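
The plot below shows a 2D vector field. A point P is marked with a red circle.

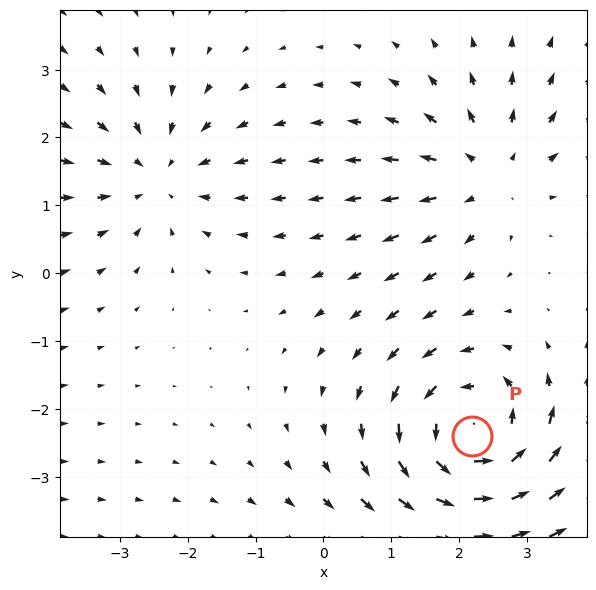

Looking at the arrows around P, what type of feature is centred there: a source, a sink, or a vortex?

vortex

At P (2.2, -2.4) the arrows circulate counterclockwise. Divergence ≈0, curl about +5 — near-zero divergence with nonzero curl is a vortex.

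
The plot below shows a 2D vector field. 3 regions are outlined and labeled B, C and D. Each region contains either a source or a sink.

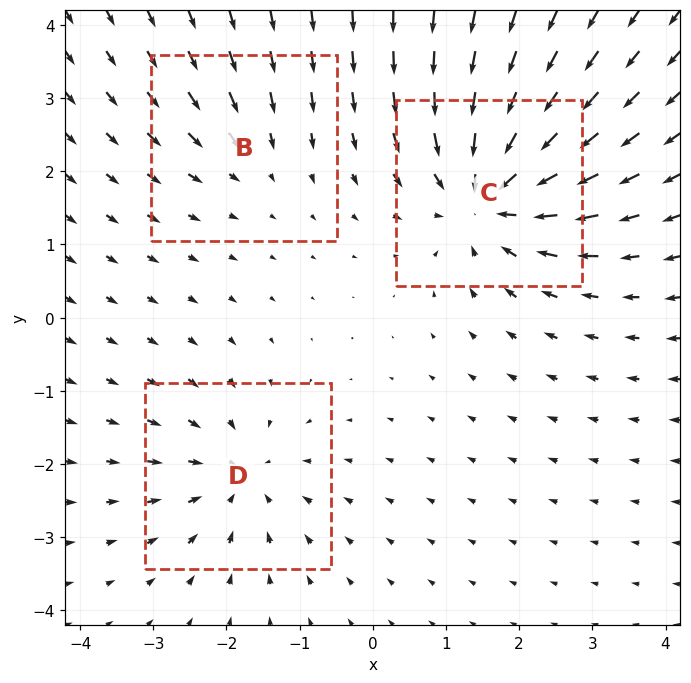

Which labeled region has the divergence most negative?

C

Divergence at each region's feature centre — B: about -2, C: about -6, D: about -3. Region C is most negative.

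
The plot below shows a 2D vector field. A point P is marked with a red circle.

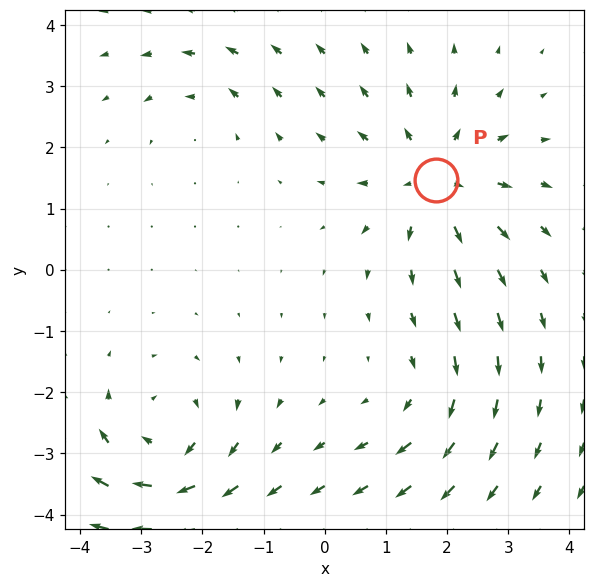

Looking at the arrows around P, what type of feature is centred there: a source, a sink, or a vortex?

source

At P (1.8, 1.5) the arrows spread outward. Divergence about +5, curl ≈0 — positive divergence with near-zero curl is a source.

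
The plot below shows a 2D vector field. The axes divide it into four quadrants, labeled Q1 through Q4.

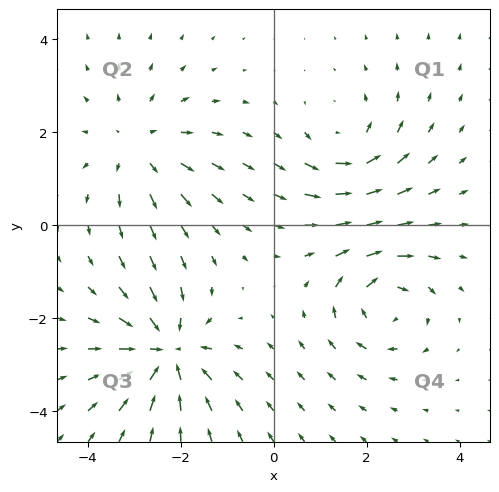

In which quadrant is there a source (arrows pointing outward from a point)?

The source sits at approximately (-2.9, 1.7), which lies in quadrant Q2. The divergence there is about +3, positive as expected for a source.

Q2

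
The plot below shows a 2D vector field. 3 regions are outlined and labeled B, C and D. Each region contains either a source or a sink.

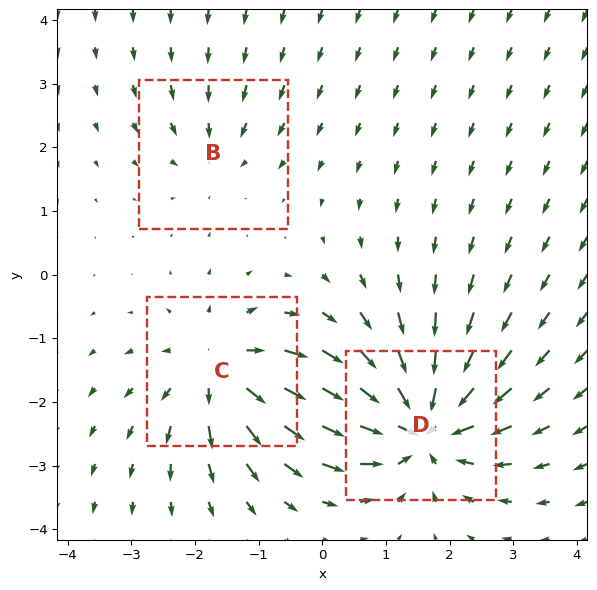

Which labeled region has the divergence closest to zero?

Divergence at each region's feature centre — B: about -2, C: about +4, D: about -6. Region B is closest to zero.

B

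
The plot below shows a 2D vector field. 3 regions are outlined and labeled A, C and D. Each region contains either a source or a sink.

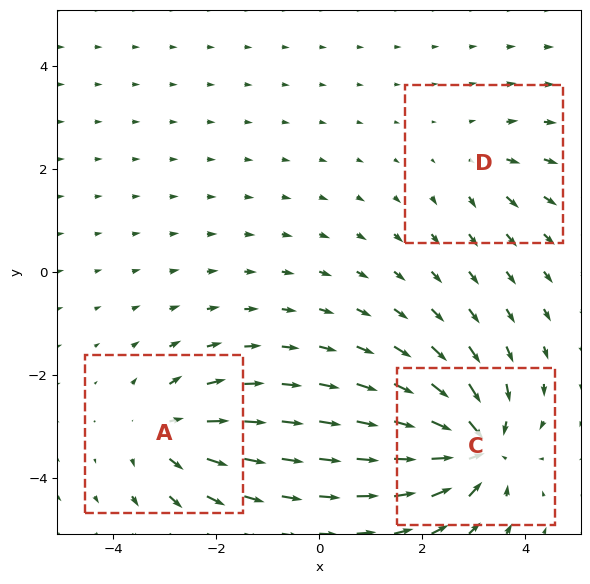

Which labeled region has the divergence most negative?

C

Divergence at each region's feature centre — A: about +4, C: about -6, D: about +2. Region C is most negative.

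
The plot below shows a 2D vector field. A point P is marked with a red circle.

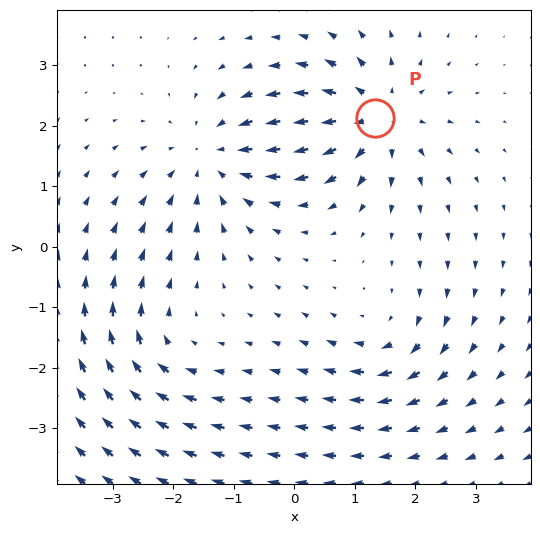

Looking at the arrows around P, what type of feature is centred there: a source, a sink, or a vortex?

At P (1.3, 2.1) the arrows spread outward. Divergence about +5, curl ≈0 — positive divergence with near-zero curl is a source.

source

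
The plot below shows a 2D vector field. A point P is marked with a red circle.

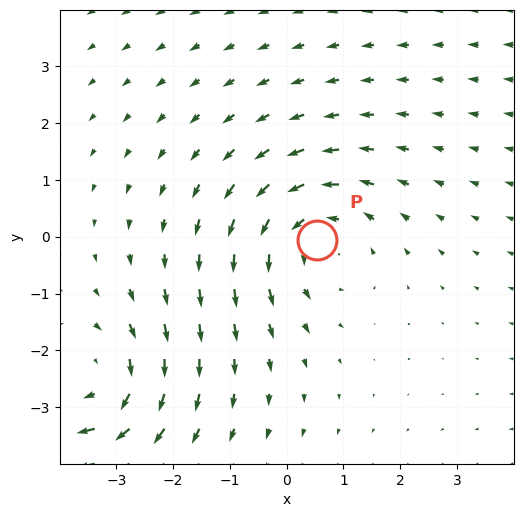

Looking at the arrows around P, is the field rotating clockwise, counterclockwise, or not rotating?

Near P at (0.5, -0.1) the arrows circulate counterclockwise. The curl (z-component) there is about +3; positive curl means counterclockwise rotation.

counterclockwise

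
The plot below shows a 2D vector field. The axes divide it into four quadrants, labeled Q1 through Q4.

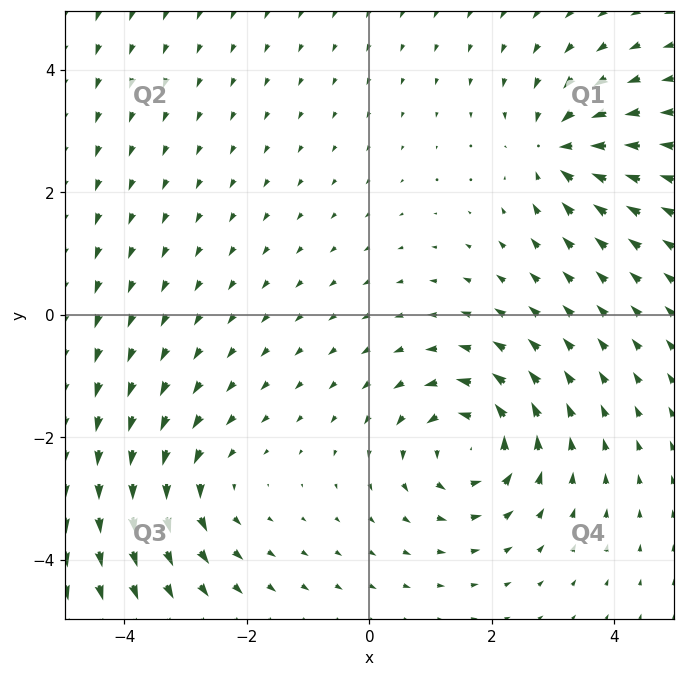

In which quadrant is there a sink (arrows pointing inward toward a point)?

Q1

The sink sits at approximately (3.1, 2.7), which lies in quadrant Q1. The divergence there is about -4, negative as expected for a sink.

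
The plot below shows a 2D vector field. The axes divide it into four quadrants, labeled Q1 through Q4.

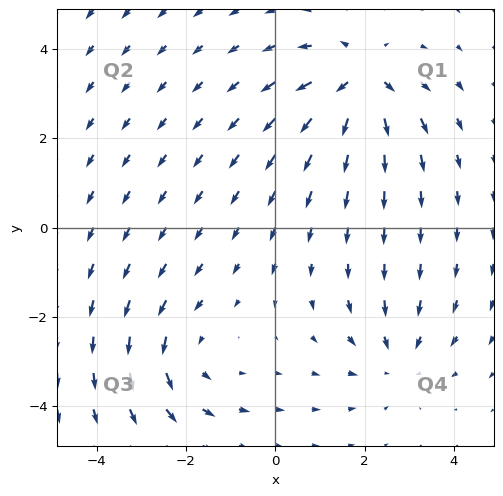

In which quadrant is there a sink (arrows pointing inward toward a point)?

The sink sits at approximately (2.7, -2.9), which lies in quadrant Q4. The divergence there is about -3, negative as expected for a sink.

Q4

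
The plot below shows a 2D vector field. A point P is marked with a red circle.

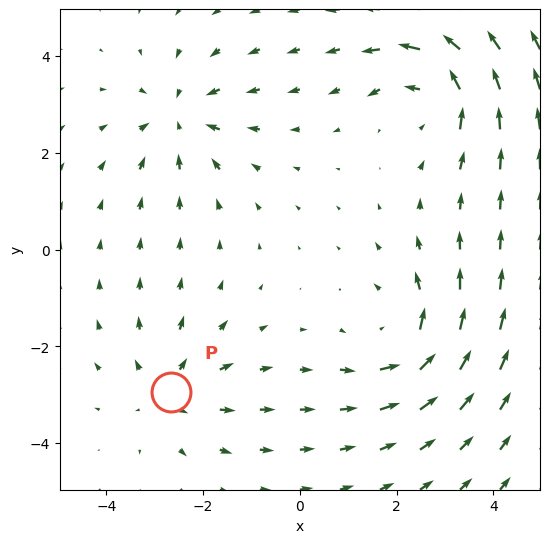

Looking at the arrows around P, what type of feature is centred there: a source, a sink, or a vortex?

At P (-2.7, -2.9) the arrows spread outward. Divergence about +3, curl ≈0 — positive divergence with near-zero curl is a source.

source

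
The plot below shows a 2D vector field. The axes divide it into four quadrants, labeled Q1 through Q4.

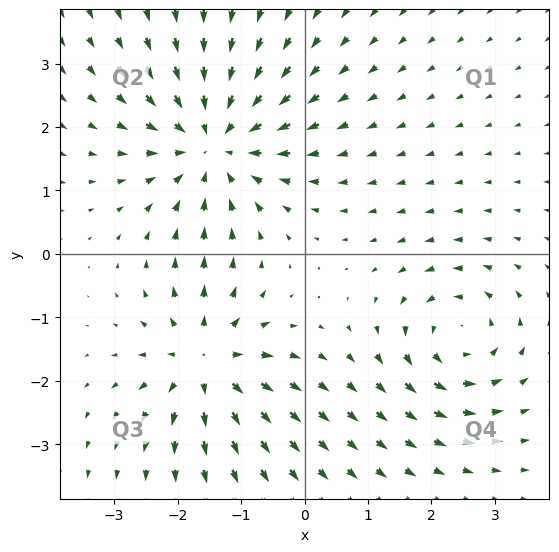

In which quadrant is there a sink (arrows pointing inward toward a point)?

The sink sits at approximately (-1.4, 1.7), which lies in quadrant Q2. The divergence there is about -4, negative as expected for a sink.

Q2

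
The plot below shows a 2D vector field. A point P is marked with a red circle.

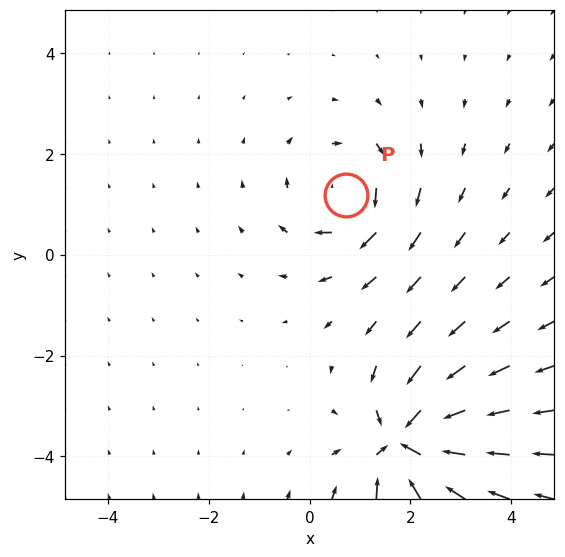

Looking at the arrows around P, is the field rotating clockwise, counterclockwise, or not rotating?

clockwise

Near P at (0.7, 1.2) the arrows circulate clockwise. The curl (z-component) there is about -4; negative curl means clockwise rotation.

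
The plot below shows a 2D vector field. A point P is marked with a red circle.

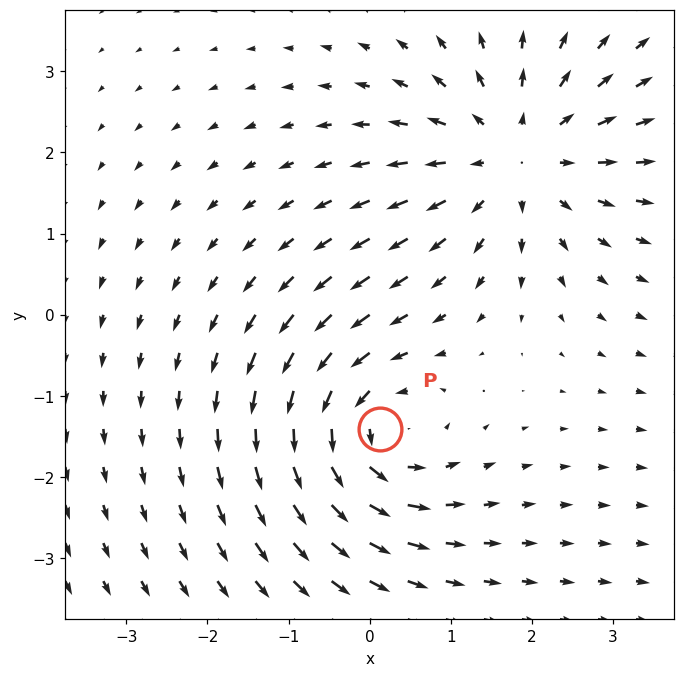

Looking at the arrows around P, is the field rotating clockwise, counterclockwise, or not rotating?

counterclockwise

Near P at (0.1, -1.4) the arrows circulate counterclockwise. The curl (z-component) there is about +4; positive curl means counterclockwise rotation.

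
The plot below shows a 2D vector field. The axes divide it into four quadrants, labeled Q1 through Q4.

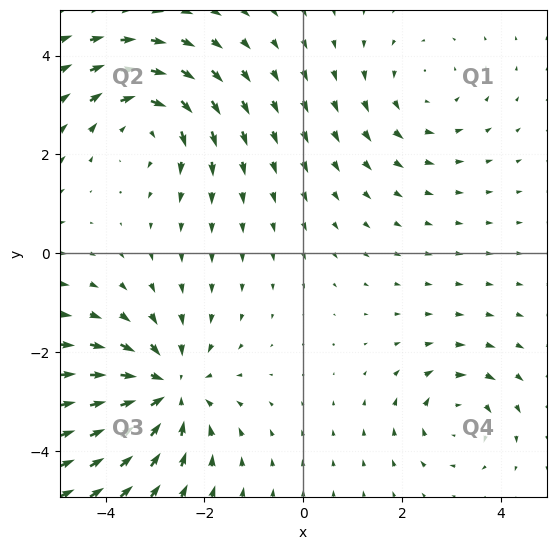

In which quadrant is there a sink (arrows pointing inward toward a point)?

Q3

The sink sits at approximately (-2.8, -2.8), which lies in quadrant Q3. The divergence there is about -4, negative as expected for a sink.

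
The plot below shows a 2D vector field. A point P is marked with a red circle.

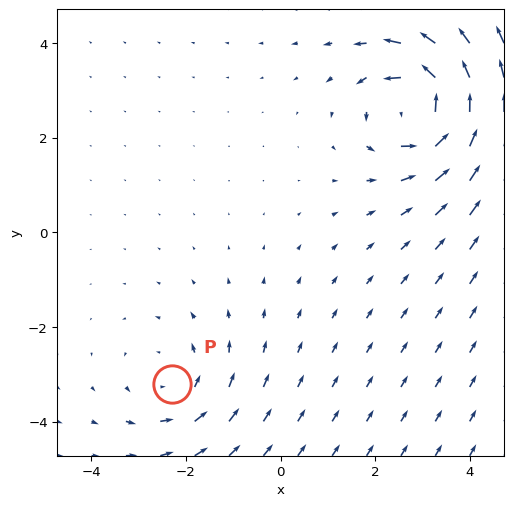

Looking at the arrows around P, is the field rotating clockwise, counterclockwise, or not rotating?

Near P at (-2.3, -3.2) the arrows circulate counterclockwise. The curl (z-component) there is about +2; positive curl means counterclockwise rotation.

counterclockwise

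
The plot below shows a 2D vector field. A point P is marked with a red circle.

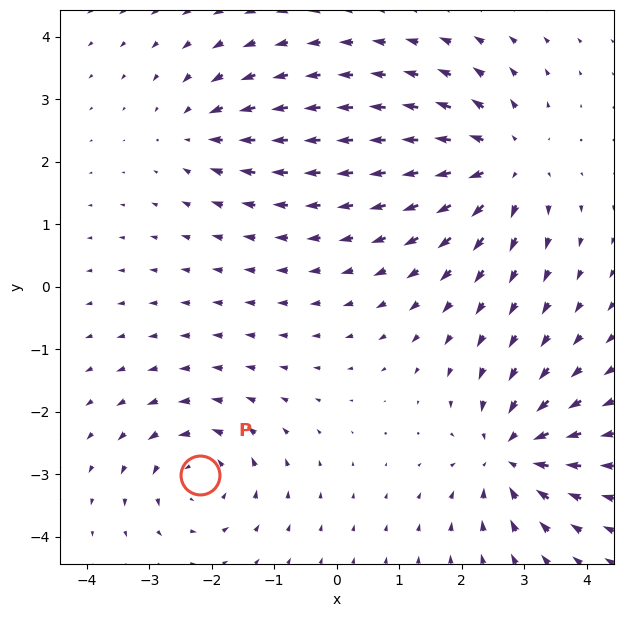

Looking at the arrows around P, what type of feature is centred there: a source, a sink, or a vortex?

At P (-2.2, -3.0) the arrows circulate counterclockwise. Divergence ≈0, curl about +5 — near-zero divergence with nonzero curl is a vortex.

vortex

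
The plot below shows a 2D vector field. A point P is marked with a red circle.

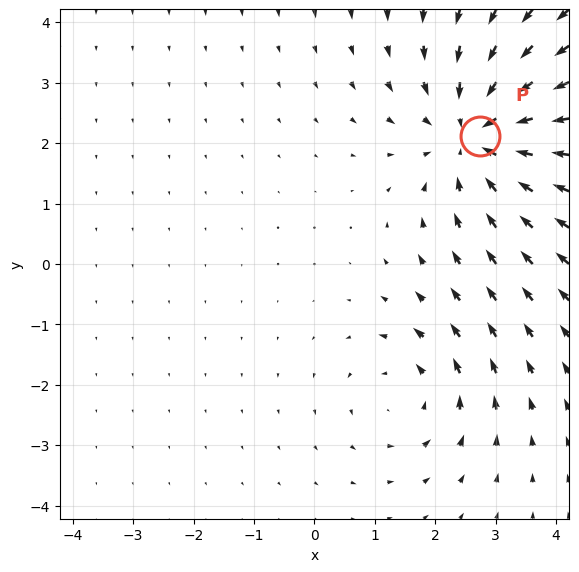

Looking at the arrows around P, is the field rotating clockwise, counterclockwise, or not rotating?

not rotating

Near P at (2.7, 2.1) the arrows show no circulation. The curl there is ≈0.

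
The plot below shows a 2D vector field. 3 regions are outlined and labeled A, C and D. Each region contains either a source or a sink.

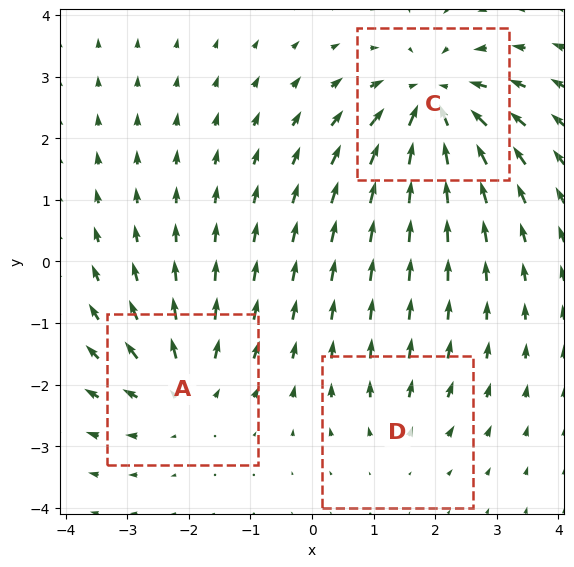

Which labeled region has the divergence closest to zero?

Divergence at each region's feature centre — A: about +3, C: about -5, D: about +2. Region D is closest to zero.

D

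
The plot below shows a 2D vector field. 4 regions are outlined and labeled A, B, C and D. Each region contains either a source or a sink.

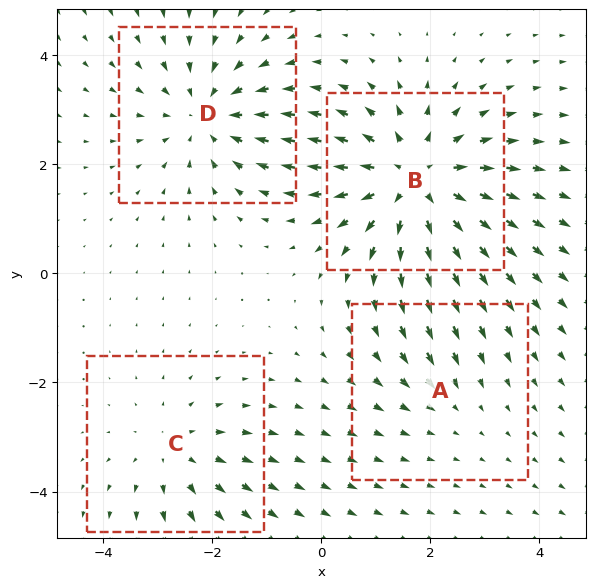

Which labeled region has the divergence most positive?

B

Divergence at each region's feature centre — A: about -2, B: about +6, C: about +3, D: about -4. Region B is most positive.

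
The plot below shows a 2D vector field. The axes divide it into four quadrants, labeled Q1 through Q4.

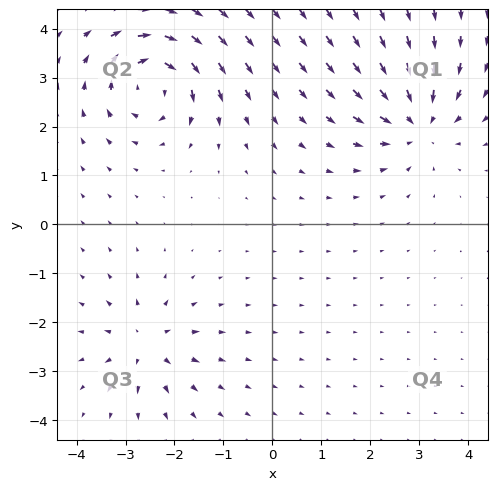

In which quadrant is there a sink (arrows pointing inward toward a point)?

Q1

The sink sits at approximately (3.0, 2.1), which lies in quadrant Q1. The divergence there is about -5, negative as expected for a sink.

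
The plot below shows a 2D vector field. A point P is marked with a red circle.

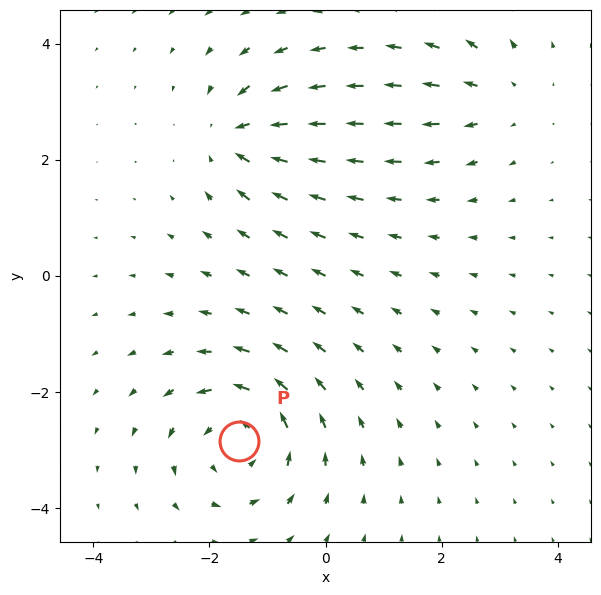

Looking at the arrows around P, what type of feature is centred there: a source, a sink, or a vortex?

vortex

At P (-1.5, -2.8) the arrows circulate counterclockwise. Divergence ≈0, curl about +5 — near-zero divergence with nonzero curl is a vortex.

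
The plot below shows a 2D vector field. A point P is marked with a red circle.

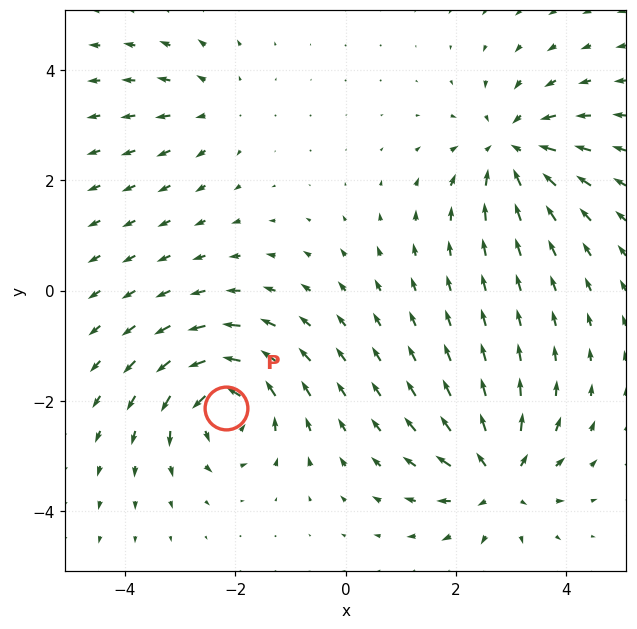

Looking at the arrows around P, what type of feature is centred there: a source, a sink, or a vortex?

vortex

At P (-2.2, -2.1) the arrows circulate counterclockwise. Divergence ≈0, curl about +7 — near-zero divergence with nonzero curl is a vortex.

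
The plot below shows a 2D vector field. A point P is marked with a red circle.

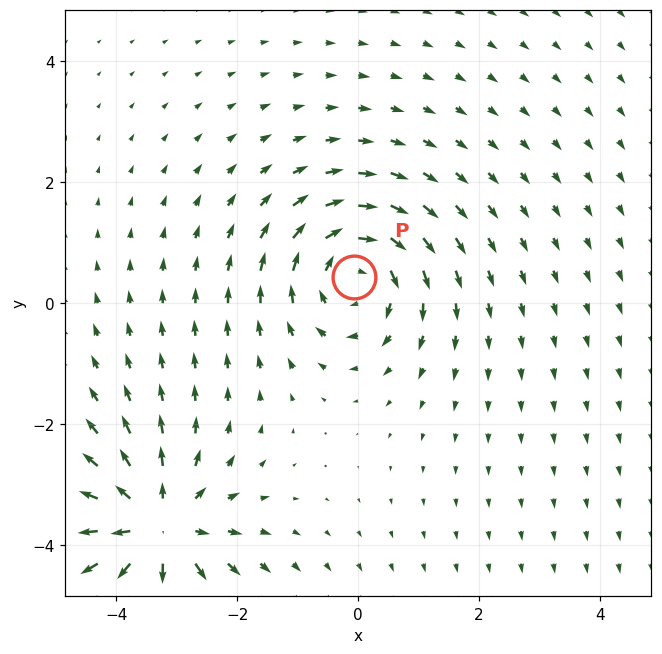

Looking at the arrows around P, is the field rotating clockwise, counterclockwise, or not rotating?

Near P at (-0.1, 0.4) the arrows circulate clockwise. The curl (z-component) there is about -3; negative curl means clockwise rotation.

clockwise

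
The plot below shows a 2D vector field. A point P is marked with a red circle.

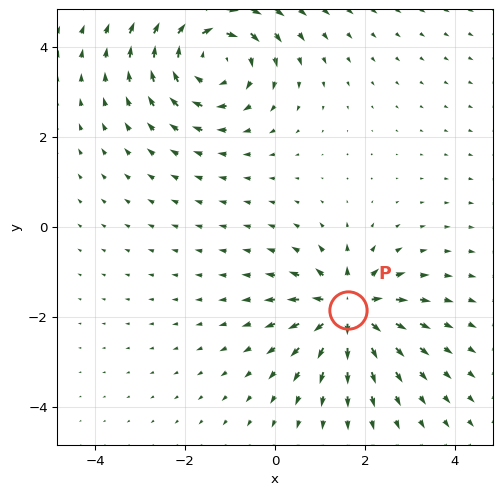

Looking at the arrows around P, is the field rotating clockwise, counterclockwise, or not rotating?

Near P at (1.6, -1.8) the arrows show no circulation. The curl there is ≈0.

not rotating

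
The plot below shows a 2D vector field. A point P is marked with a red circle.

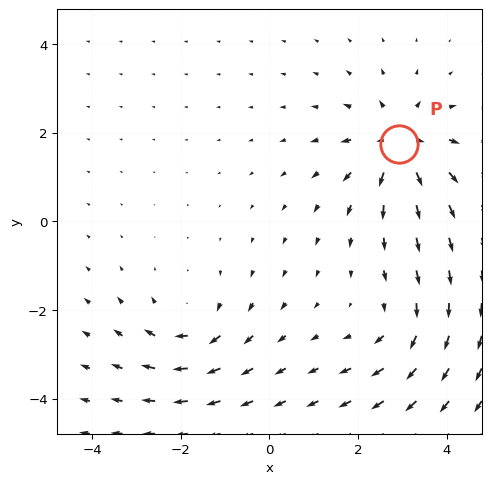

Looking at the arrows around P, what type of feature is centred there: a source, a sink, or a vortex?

At P (2.9, 1.7) the arrows spread outward. Divergence about +6, curl ≈0 — positive divergence with near-zero curl is a source.

source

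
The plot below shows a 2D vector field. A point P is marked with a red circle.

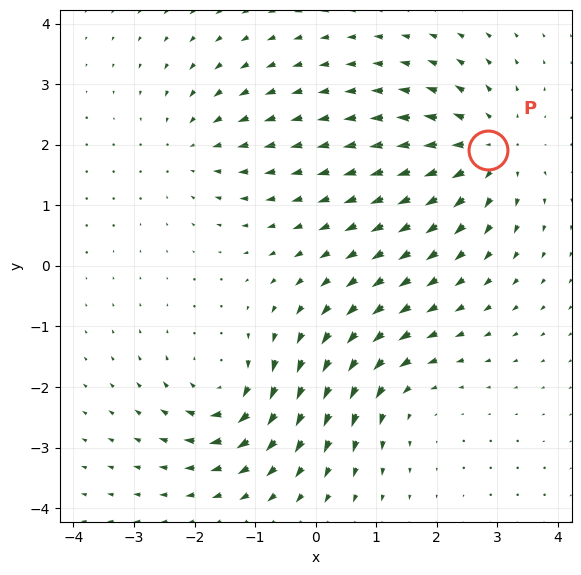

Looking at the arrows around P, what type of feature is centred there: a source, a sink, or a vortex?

source

At P (2.8, 1.9) the arrows spread outward. Divergence about +5, curl ≈0 — positive divergence with near-zero curl is a source.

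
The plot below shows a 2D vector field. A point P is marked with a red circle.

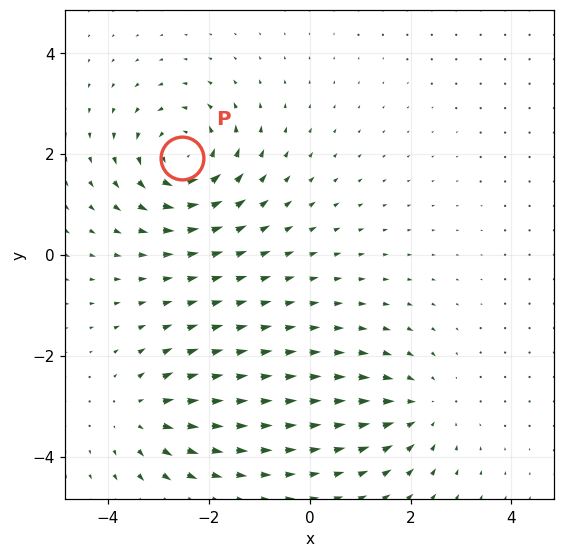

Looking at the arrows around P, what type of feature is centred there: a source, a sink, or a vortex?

vortex

At P (-2.5, 1.9) the arrows circulate counterclockwise. Divergence ≈0, curl about +6 — near-zero divergence with nonzero curl is a vortex.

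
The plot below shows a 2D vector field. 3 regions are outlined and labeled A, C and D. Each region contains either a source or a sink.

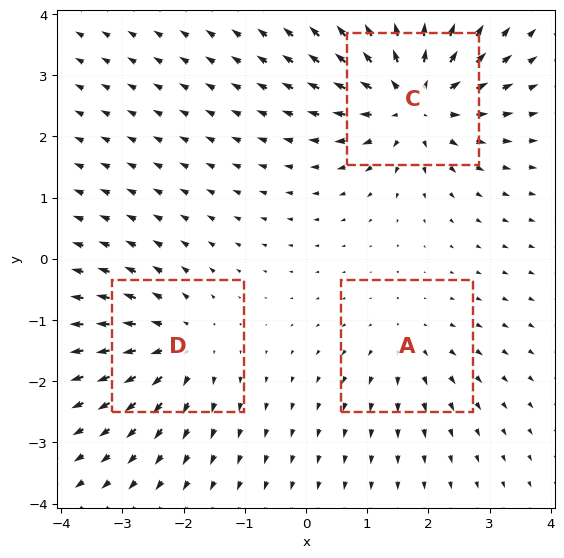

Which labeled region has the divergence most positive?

C

Divergence at each region's feature centre — A: about +2, C: about +6, D: about +4. Region C is most positive.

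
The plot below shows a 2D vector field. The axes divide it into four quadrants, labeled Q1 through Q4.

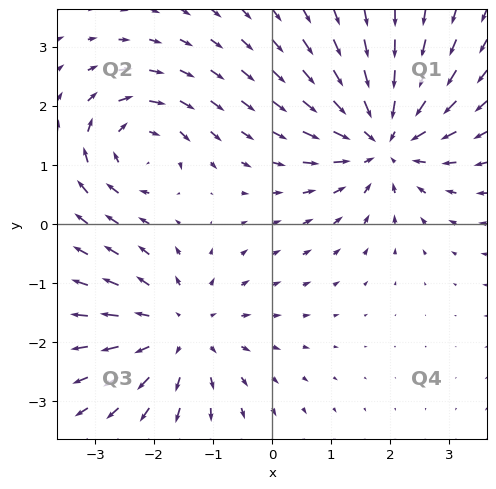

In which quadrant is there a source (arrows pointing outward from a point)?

The source sits at approximately (-1.6, -1.8), which lies in quadrant Q3. The divergence there is about +3, positive as expected for a source.

Q3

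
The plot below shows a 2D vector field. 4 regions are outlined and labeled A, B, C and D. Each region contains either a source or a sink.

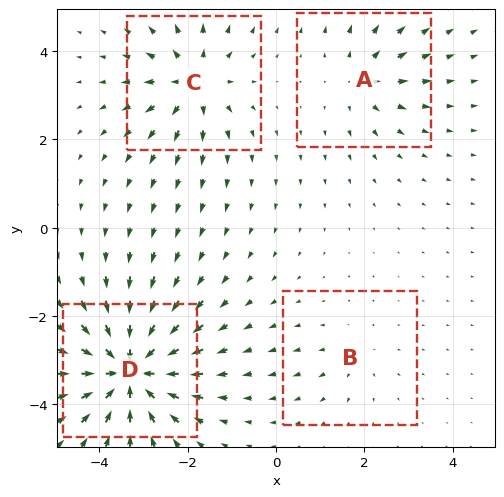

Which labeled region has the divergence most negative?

Divergence at each region's feature centre — A: about +4, B: about +2, C: about +6, D: about -9. Region D is most negative.

D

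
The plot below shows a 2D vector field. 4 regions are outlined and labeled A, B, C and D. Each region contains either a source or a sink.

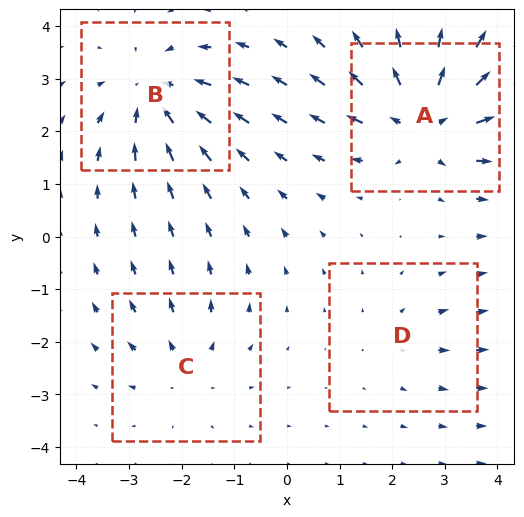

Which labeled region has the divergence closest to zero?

D

Divergence at each region's feature centre — A: about +6, B: about -5, C: about +3, D: about +2. Region D is closest to zero.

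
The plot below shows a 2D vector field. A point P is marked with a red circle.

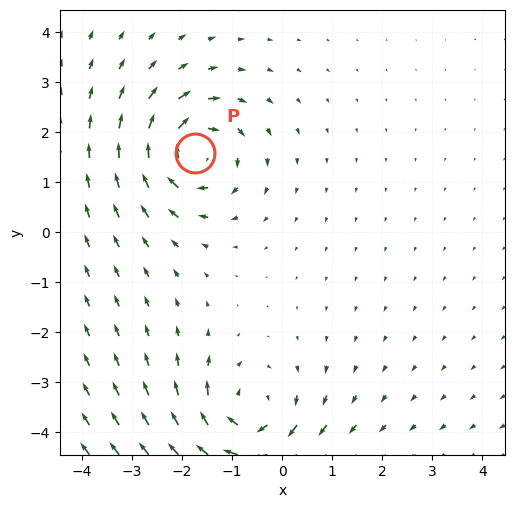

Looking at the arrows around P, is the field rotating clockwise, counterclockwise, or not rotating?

clockwise

Near P at (-1.7, 1.6) the arrows circulate clockwise. The curl (z-component) there is about -6; negative curl means clockwise rotation.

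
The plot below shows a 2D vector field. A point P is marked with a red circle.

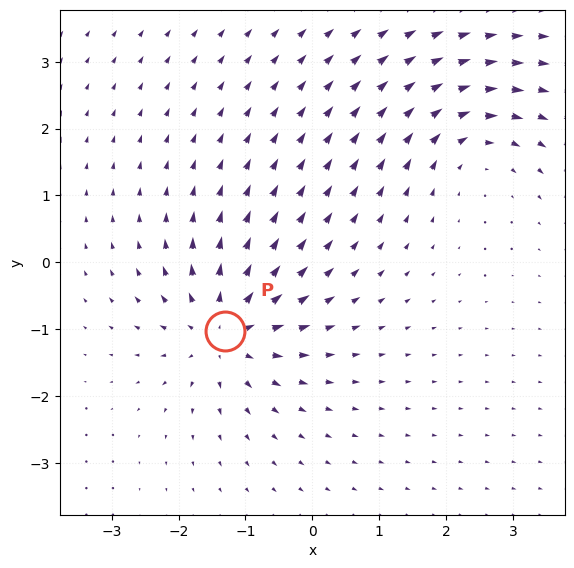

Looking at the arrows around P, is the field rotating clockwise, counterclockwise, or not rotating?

not rotating

Near P at (-1.3, -1.0) the arrows show no circulation. The curl there is ≈0.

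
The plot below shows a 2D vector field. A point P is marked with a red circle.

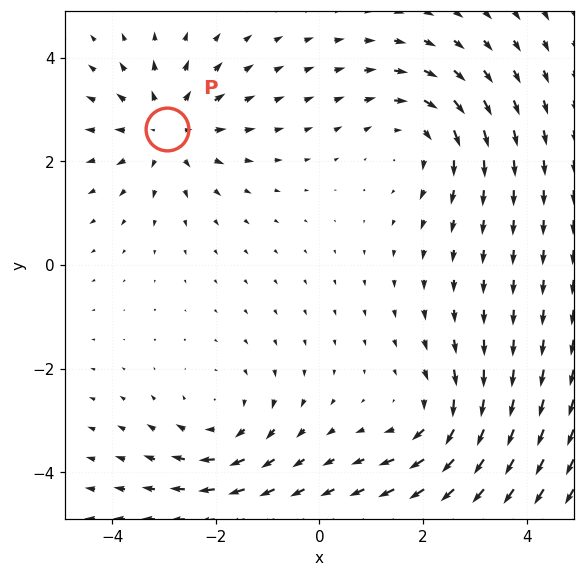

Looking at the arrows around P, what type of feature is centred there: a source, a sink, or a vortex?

source

At P (-2.9, 2.6) the arrows spread outward. Divergence about +4, curl ≈0 — positive divergence with near-zero curl is a source.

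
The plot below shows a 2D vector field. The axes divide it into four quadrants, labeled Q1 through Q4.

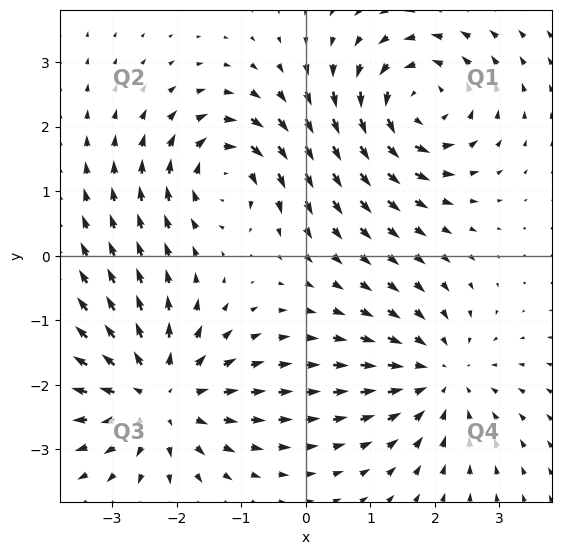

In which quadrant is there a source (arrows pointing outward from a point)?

The source sits at approximately (-2.3, -2.2), which lies in quadrant Q3. The divergence there is about +5, positive as expected for a source.

Q3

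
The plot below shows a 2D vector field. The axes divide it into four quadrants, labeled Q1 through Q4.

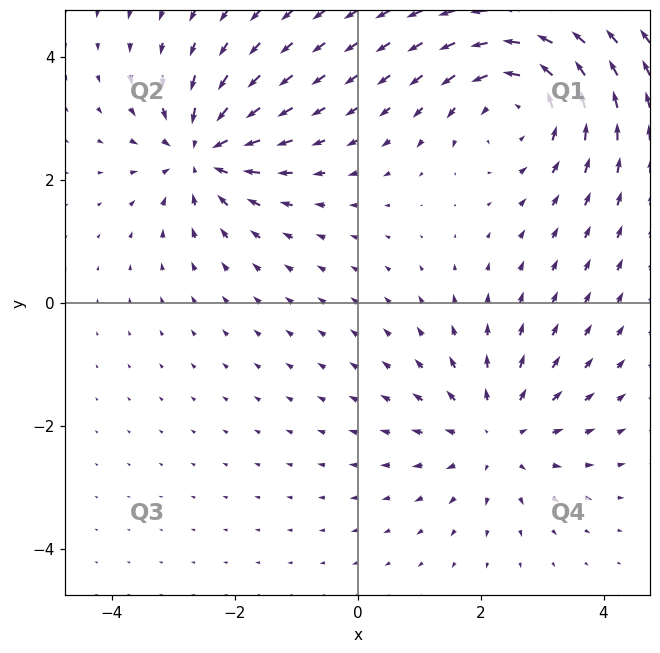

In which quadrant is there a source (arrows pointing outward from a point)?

Q4

The source sits at approximately (2.2, -2.1), which lies in quadrant Q4. The divergence there is about +3, positive as expected for a source.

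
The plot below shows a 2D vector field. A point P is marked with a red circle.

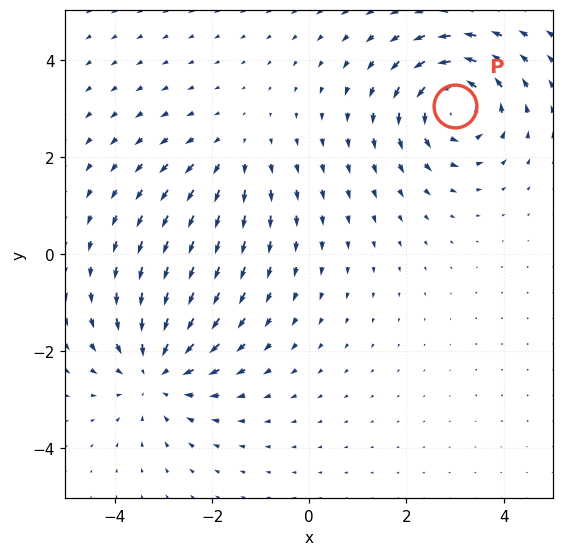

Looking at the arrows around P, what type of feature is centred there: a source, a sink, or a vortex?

vortex

At P (3.0, 3.0) the arrows circulate counterclockwise. Divergence ≈0, curl about +5 — near-zero divergence with nonzero curl is a vortex.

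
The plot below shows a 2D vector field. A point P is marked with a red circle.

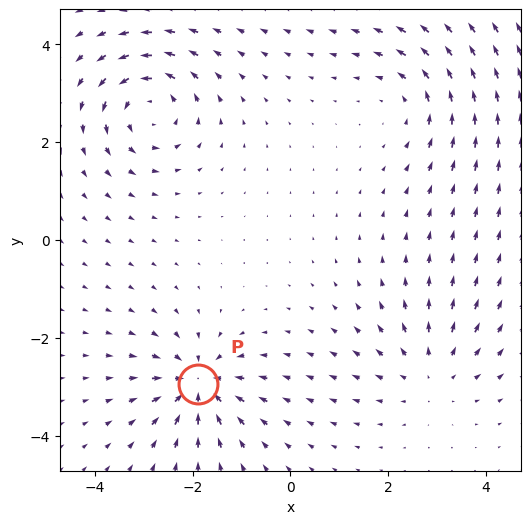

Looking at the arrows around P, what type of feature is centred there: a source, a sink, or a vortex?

sink

At P (-1.9, -3.0) the arrows converge inward. Divergence about -6, curl ≈0 — negative divergence with near-zero curl is a sink.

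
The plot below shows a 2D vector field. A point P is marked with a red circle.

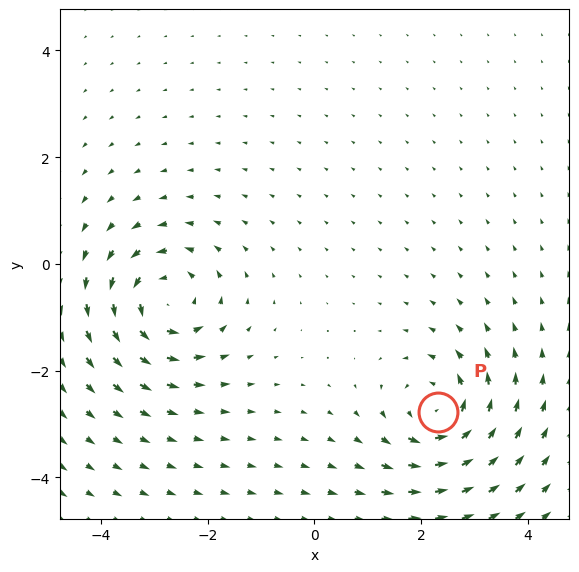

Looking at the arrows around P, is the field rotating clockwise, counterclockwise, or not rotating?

Near P at (2.3, -2.8) the arrows circulate counterclockwise. The curl (z-component) there is about +5; positive curl means counterclockwise rotation.

counterclockwise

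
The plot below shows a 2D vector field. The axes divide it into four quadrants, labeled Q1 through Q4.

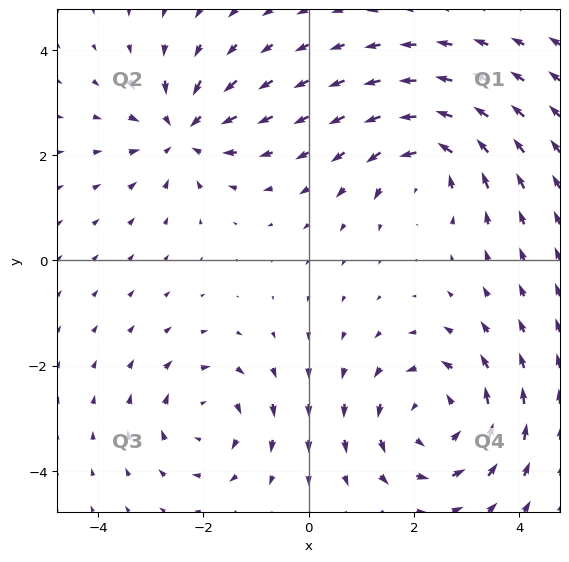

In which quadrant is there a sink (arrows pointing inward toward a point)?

The sink sits at approximately (-2.4, 2.4), which lies in quadrant Q2. The divergence there is about -5, negative as expected for a sink.

Q2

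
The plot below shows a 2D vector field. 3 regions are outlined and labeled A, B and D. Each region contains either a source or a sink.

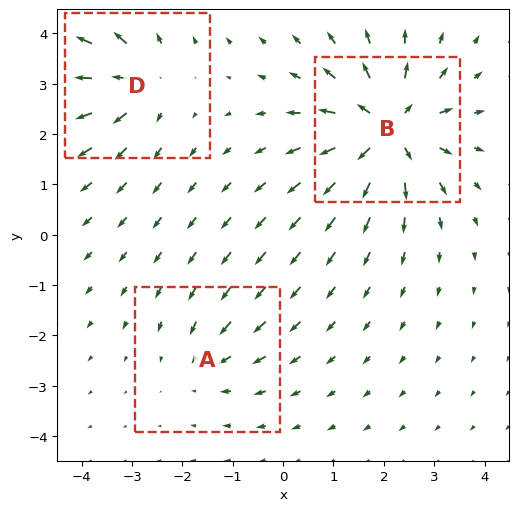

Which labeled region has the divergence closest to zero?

A

Divergence at each region's feature centre — A: about -2, B: about +6, D: about +4. Region A is closest to zero.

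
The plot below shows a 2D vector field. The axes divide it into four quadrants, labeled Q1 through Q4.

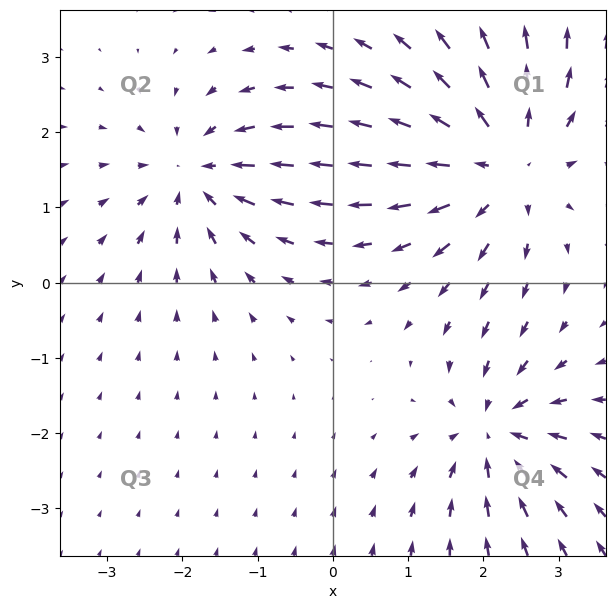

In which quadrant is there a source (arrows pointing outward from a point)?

The source sits at approximately (2.2, 1.6), which lies in quadrant Q1. The divergence there is about +4, positive as expected for a source.

Q1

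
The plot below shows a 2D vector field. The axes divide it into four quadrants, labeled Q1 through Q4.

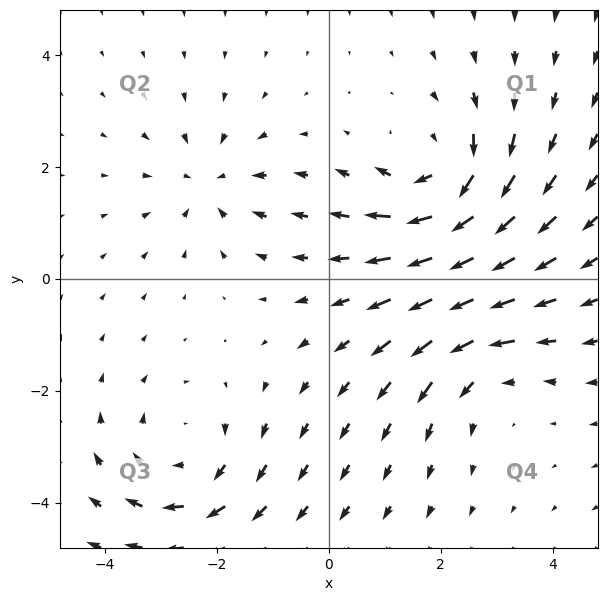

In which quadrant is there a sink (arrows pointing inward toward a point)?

Q2

The sink sits at approximately (-2.1, 1.7), which lies in quadrant Q2. The divergence there is about -3, negative as expected for a sink.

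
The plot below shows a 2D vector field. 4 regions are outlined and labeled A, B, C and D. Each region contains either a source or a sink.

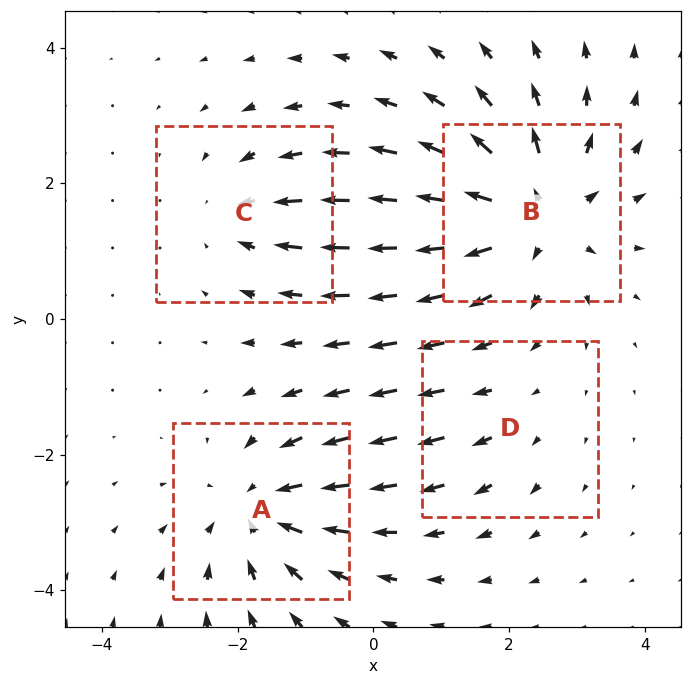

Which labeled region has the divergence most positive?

Divergence at each region's feature centre — A: about -5, B: about +6, C: about -3, D: about +2. Region B is most positive.

B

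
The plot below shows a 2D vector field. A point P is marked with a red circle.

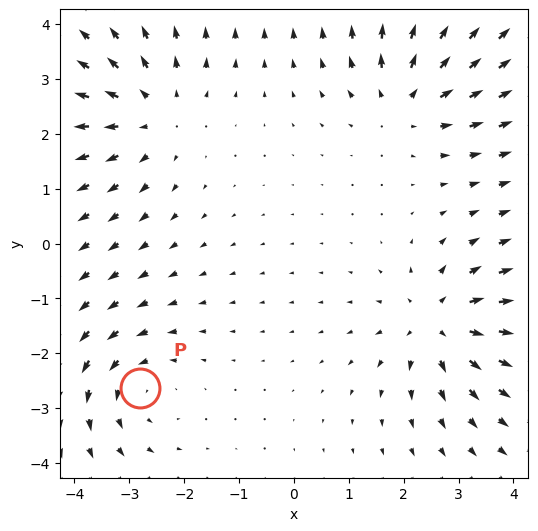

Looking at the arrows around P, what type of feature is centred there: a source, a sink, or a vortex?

vortex

At P (-2.8, -2.6) the arrows circulate counterclockwise. Divergence ≈0, curl about +3 — near-zero divergence with nonzero curl is a vortex.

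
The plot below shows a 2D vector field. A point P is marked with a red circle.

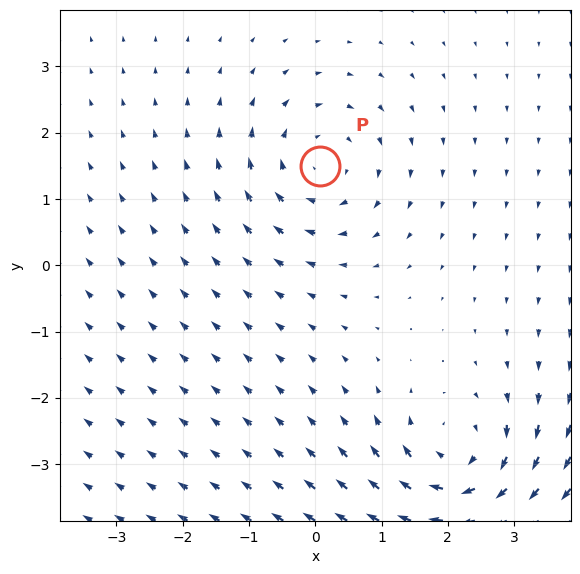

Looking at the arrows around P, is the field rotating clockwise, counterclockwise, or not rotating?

clockwise

Near P at (0.1, 1.5) the arrows circulate clockwise. The curl (z-component) there is about -3; negative curl means clockwise rotation.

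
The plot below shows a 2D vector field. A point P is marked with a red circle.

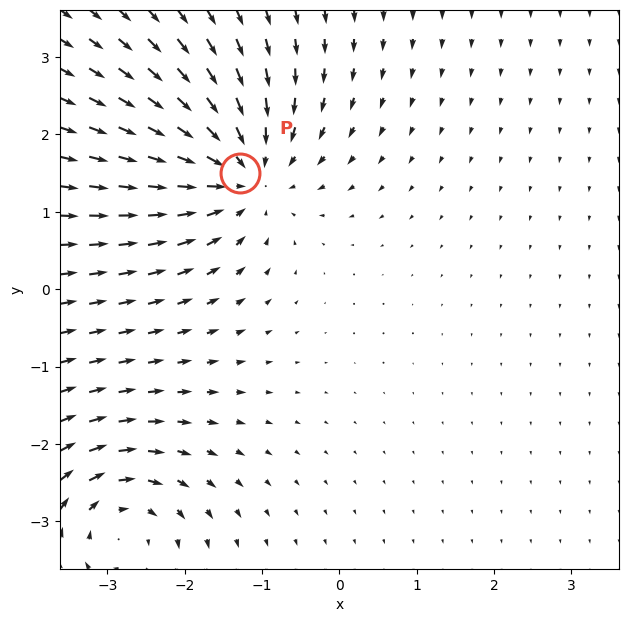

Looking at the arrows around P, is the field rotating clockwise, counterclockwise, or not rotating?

not rotating

Near P at (-1.3, 1.5) the arrows show no circulation. The curl there is ≈0.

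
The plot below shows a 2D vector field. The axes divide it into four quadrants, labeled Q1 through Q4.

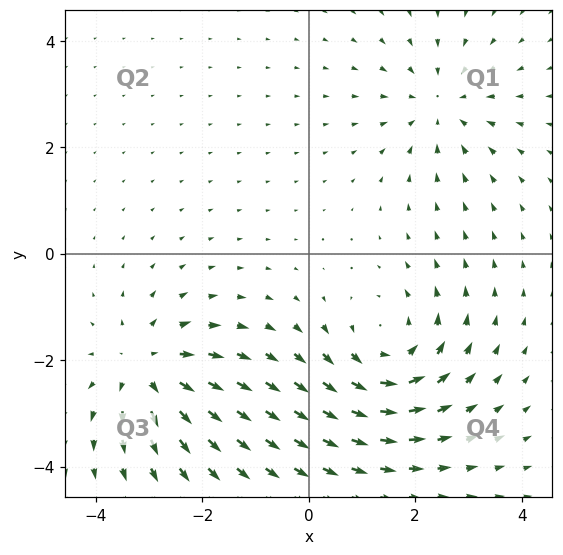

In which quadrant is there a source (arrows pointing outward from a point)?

The source sits at approximately (-3.1, -2.2), which lies in quadrant Q3. The divergence there is about +4, positive as expected for a source.

Q3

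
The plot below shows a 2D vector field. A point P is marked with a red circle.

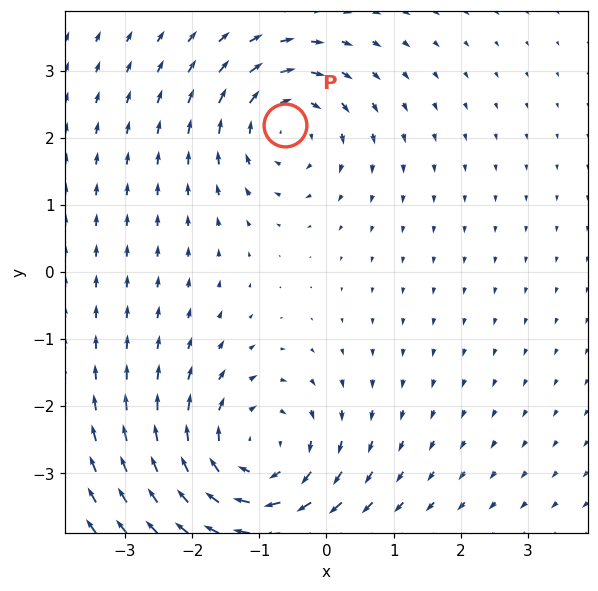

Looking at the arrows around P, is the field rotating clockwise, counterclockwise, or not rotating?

Near P at (-0.6, 2.2) the arrows circulate clockwise. The curl (z-component) there is about -4; negative curl means clockwise rotation.

clockwise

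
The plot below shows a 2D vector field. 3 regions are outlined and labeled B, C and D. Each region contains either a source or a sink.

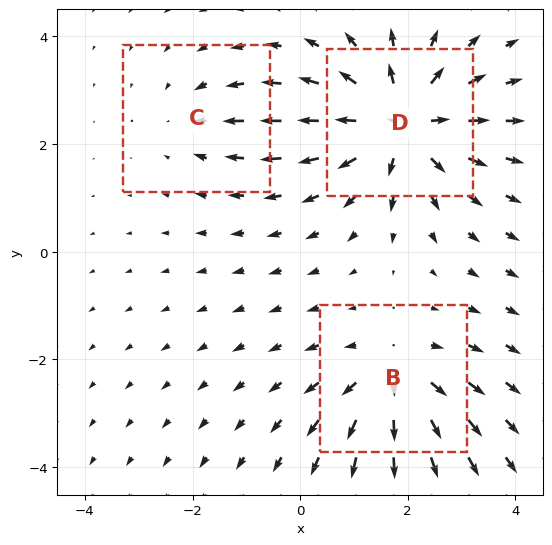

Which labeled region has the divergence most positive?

D

Divergence at each region's feature centre — B: about +3, C: about -2, D: about +5. Region D is most positive.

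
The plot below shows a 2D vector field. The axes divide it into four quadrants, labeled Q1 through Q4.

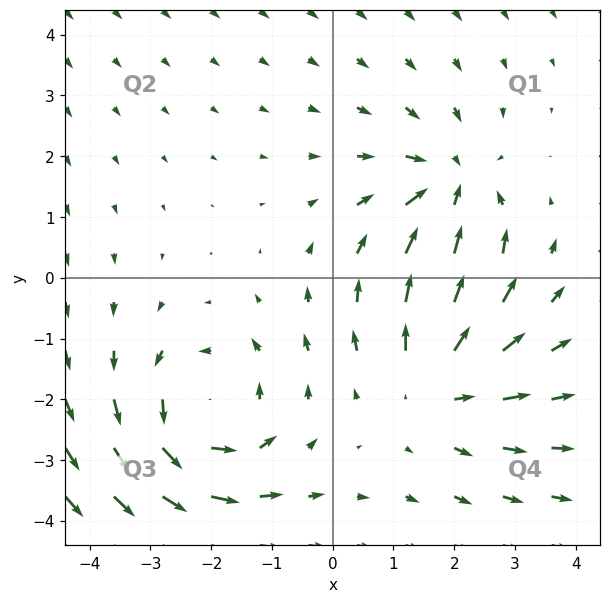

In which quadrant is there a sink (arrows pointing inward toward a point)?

The sink sits at approximately (1.9, 1.5), which lies in quadrant Q1. The divergence there is about -3, negative as expected for a sink.

Q1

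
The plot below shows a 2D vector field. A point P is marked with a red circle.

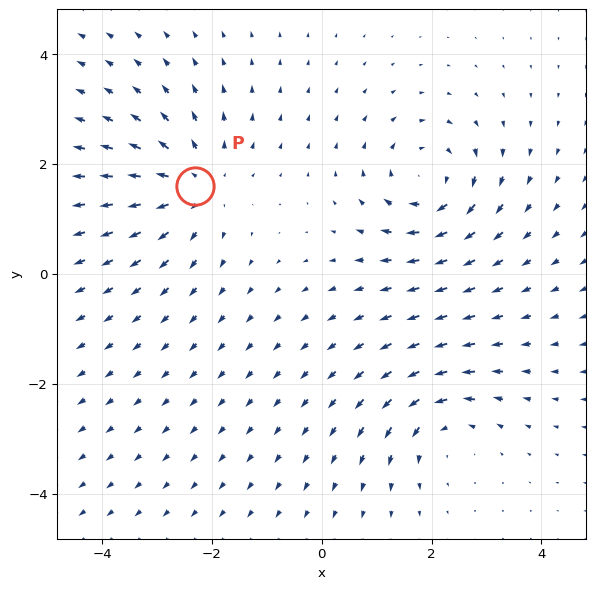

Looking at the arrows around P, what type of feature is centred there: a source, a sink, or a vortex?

At P (-2.3, 1.6) the arrows spread outward. Divergence about +4, curl ≈0 — positive divergence with near-zero curl is a source.

source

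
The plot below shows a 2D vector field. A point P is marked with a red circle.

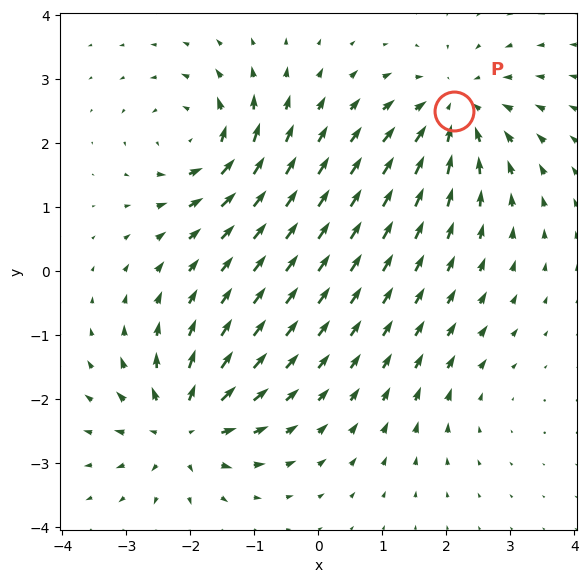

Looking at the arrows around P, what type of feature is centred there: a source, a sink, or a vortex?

At P (2.1, 2.5) the arrows converge inward. Divergence about -5, curl ≈0 — negative divergence with near-zero curl is a sink.

sink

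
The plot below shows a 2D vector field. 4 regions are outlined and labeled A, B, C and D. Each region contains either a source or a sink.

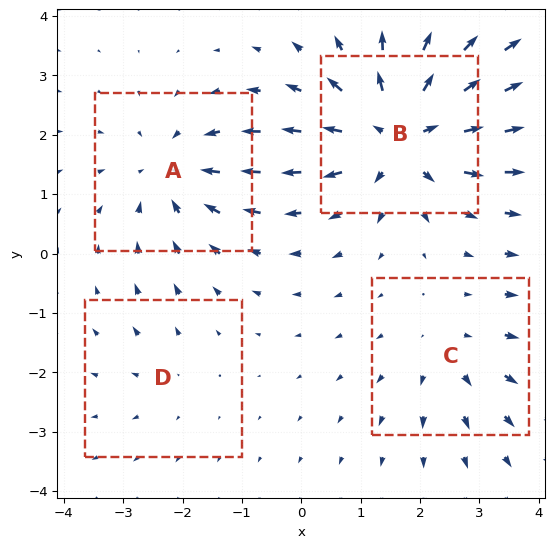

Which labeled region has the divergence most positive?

Divergence at each region's feature centre — A: about -4, B: about +7, C: about +3, D: about +2. Region B is most positive.

B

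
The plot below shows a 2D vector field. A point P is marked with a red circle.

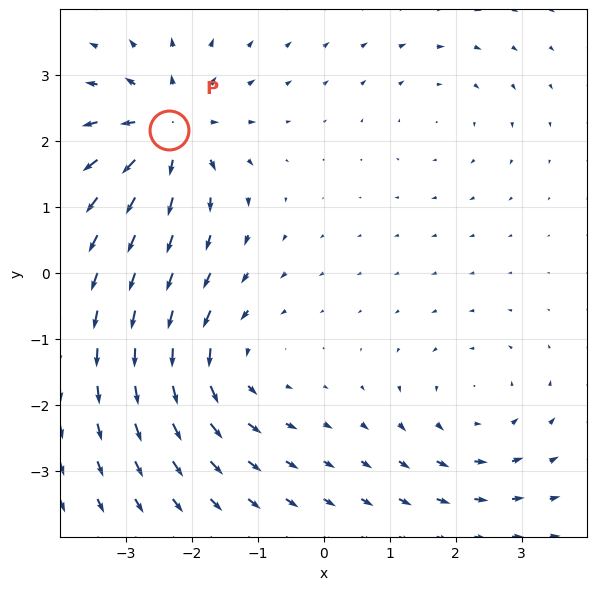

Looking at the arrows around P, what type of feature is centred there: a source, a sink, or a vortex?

At P (-2.3, 2.2) the arrows spread outward. Divergence about +6, curl ≈0 — positive divergence with near-zero curl is a source.

source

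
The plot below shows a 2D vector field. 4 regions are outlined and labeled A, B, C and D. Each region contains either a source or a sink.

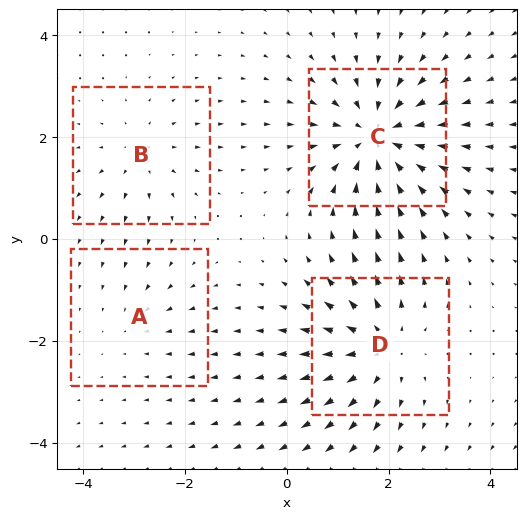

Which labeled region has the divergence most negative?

C

Divergence at each region's feature centre — A: about -2, B: about +3, C: about -7, D: about +5. Region C is most negative.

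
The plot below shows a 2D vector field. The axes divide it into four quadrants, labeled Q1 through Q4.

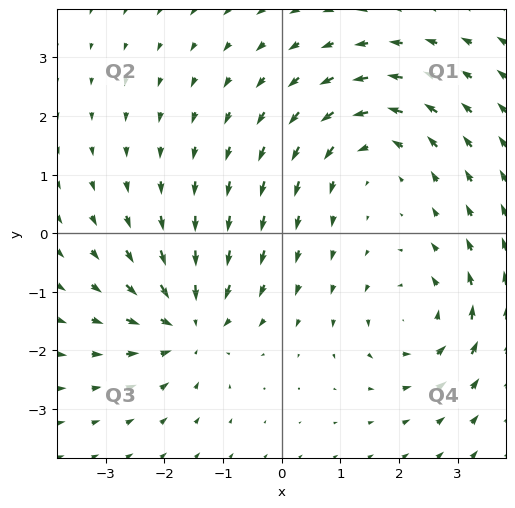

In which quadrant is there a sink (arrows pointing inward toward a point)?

The sink sits at approximately (-1.6, -1.5), which lies in quadrant Q3. The divergence there is about -4, negative as expected for a sink.

Q3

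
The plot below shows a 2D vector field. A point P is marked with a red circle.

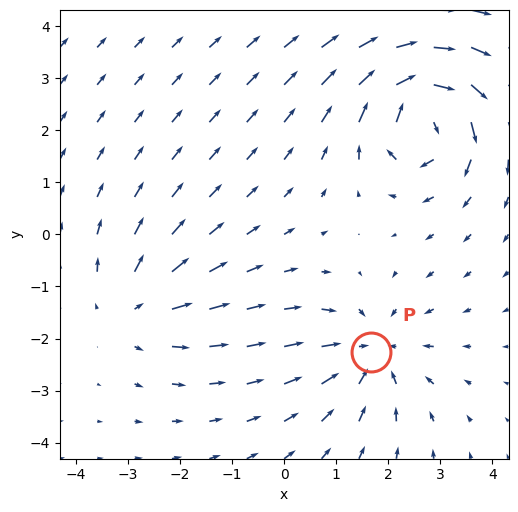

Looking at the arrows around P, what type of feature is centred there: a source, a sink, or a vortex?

sink

At P (1.7, -2.3) the arrows converge inward. Divergence about -3, curl ≈0 — negative divergence with near-zero curl is a sink.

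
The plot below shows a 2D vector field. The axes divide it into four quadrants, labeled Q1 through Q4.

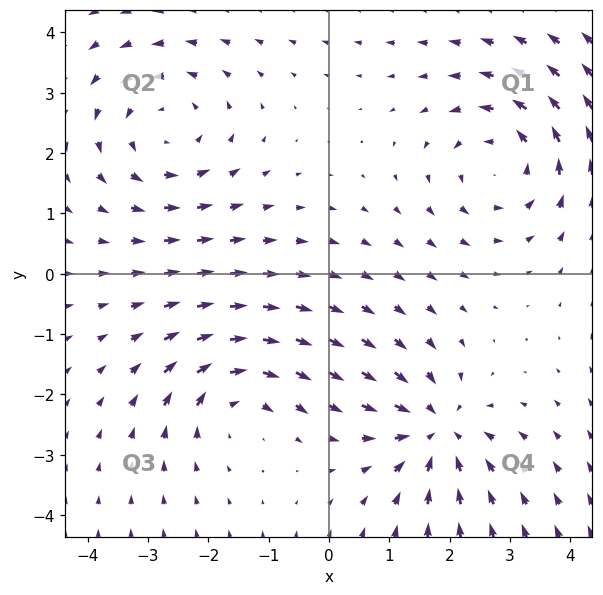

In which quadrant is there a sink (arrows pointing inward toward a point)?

Q4

The sink sits at approximately (1.8, -2.6), which lies in quadrant Q4. The divergence there is about -5, negative as expected for a sink.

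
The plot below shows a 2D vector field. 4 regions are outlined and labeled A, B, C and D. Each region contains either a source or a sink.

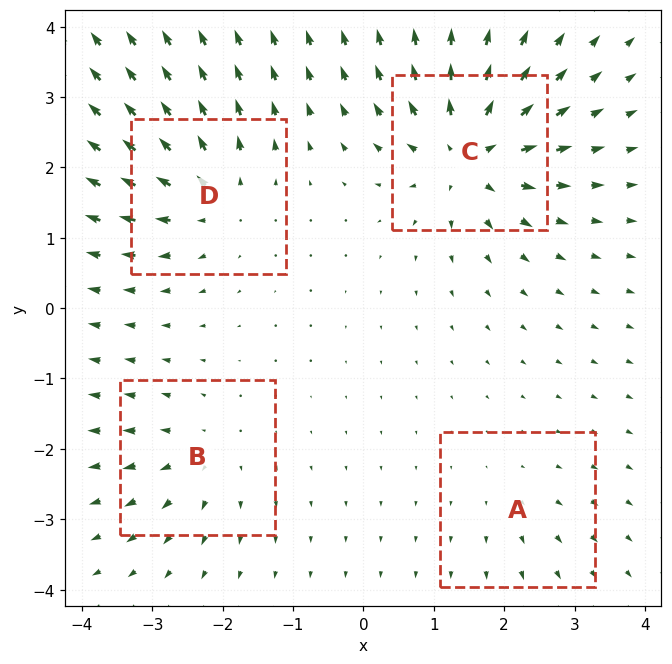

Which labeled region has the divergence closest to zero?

A

Divergence at each region's feature centre — A: about +2, B: about +4, C: about +9, D: about +6. Region A is closest to zero.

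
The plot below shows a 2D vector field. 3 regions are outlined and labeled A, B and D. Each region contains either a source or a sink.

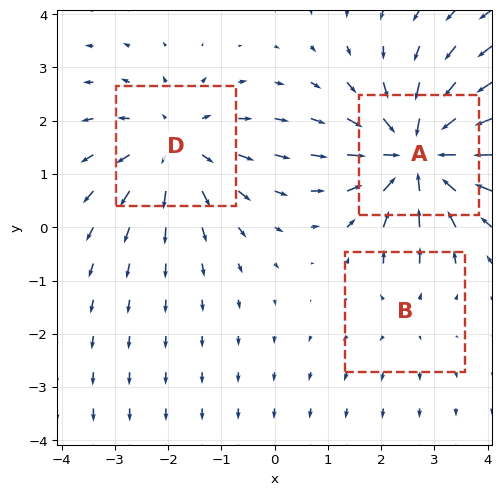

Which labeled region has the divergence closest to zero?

B

Divergence at each region's feature centre — A: about -4, B: about +2, D: about +3. Region B is closest to zero.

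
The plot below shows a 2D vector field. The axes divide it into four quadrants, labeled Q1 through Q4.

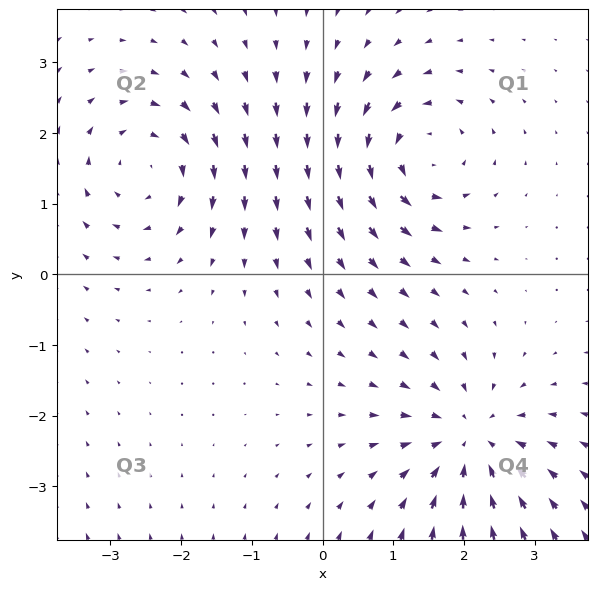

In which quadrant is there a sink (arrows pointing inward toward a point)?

The sink sits at approximately (2.1, -2.3), which lies in quadrant Q4. The divergence there is about -4, negative as expected for a sink.

Q4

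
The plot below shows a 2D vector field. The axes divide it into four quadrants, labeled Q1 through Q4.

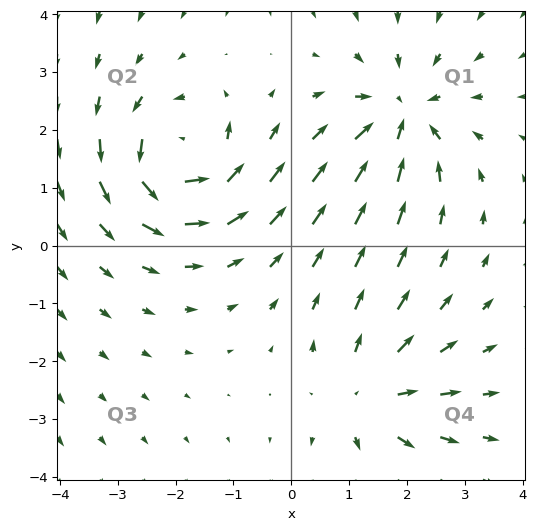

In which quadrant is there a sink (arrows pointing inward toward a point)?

Q1

The sink sits at approximately (1.9, 2.2), which lies in quadrant Q1. The divergence there is about -4, negative as expected for a sink.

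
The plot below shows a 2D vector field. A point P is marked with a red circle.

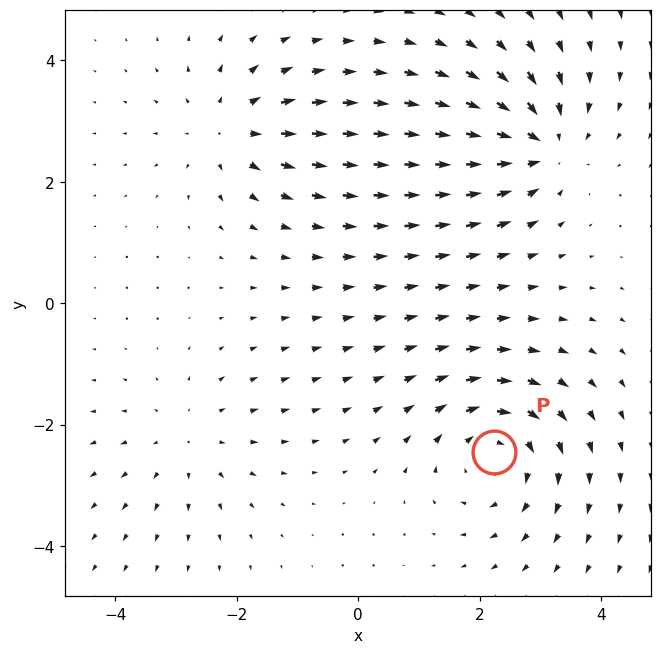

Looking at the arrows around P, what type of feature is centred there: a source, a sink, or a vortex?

At P (2.2, -2.5) the arrows circulate clockwise. Divergence ≈0, curl about -5 — near-zero divergence with nonzero curl is a vortex.

vortex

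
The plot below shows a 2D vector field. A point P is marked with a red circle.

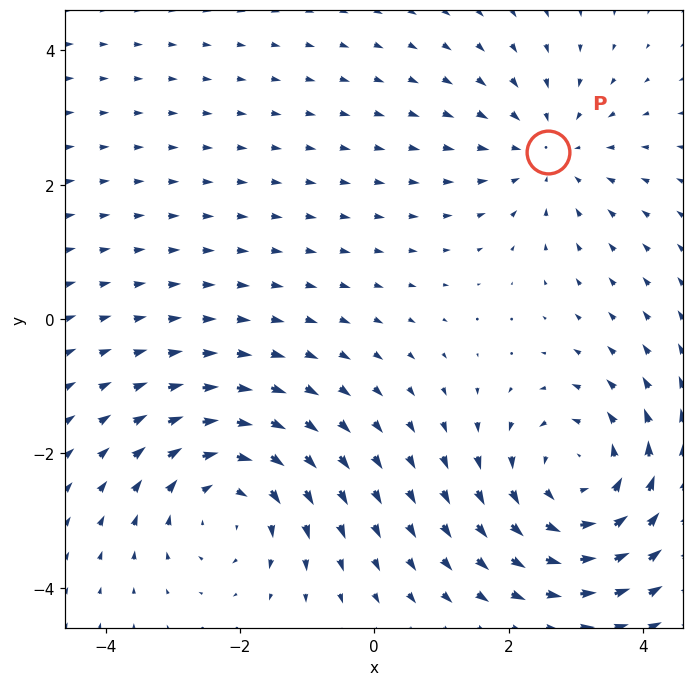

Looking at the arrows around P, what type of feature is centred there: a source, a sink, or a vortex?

At P (2.6, 2.5) the arrows converge inward. Divergence about -3, curl ≈0 — negative divergence with near-zero curl is a sink.

sink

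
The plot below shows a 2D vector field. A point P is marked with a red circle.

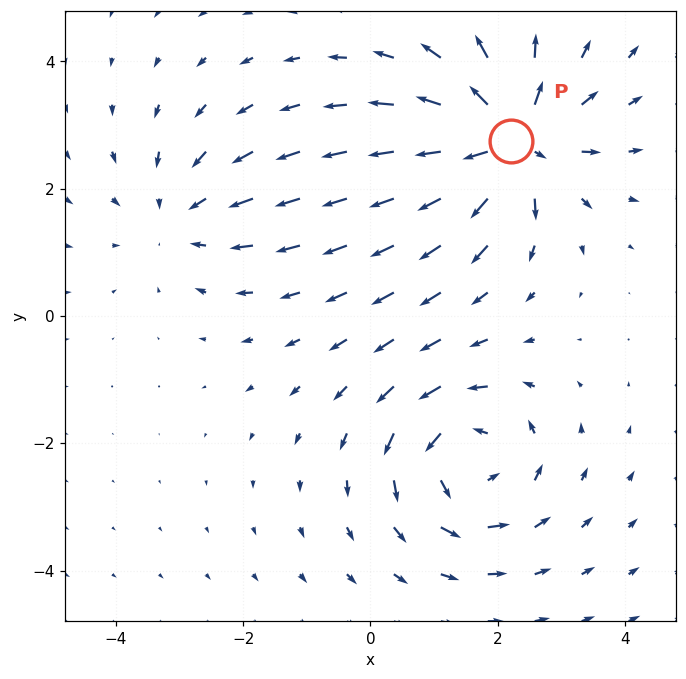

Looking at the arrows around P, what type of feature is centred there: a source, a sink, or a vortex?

At P (2.2, 2.8) the arrows spread outward. Divergence about +6, curl ≈0 — positive divergence with near-zero curl is a source.

source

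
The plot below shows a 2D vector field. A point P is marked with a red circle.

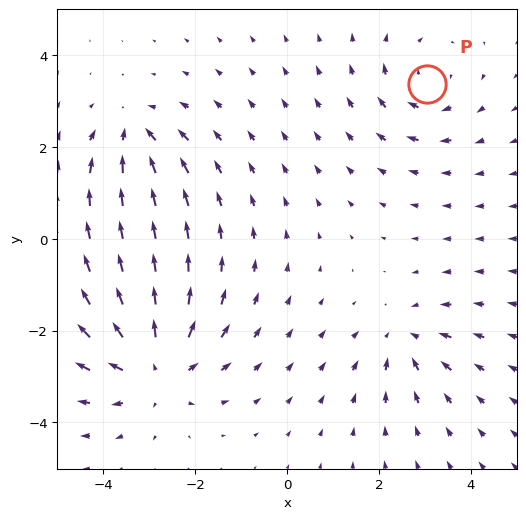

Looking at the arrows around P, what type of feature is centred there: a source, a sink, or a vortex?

At P (3.1, 3.4) the arrows circulate clockwise. Divergence ≈0, curl about -3 — near-zero divergence with nonzero curl is a vortex.

vortex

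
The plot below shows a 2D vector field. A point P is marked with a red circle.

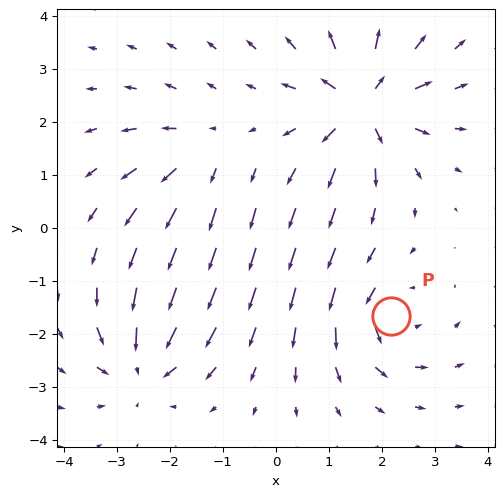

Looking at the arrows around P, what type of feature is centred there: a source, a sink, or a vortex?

At P (2.2, -1.7) the arrows circulate counterclockwise. Divergence ≈0, curl about +5 — near-zero divergence with nonzero curl is a vortex.

vortex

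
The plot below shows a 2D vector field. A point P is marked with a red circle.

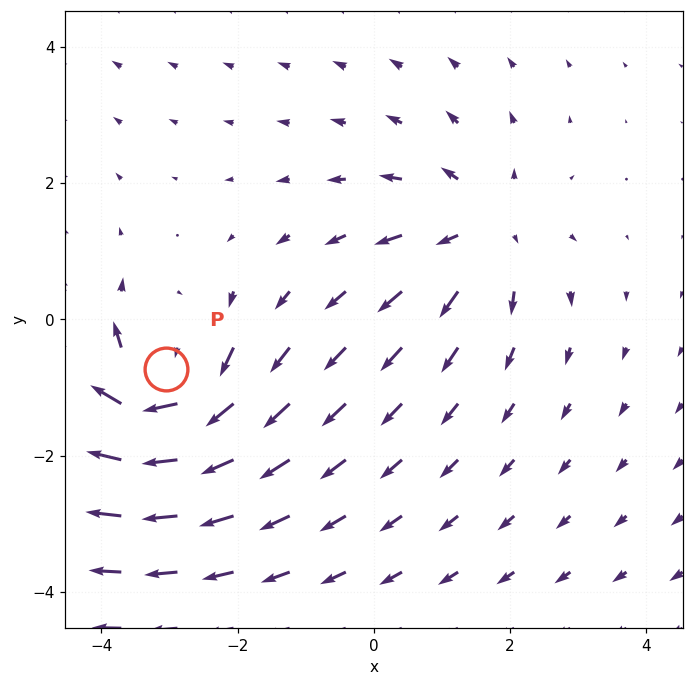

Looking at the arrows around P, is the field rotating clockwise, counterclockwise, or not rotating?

Near P at (-3.1, -0.7) the arrows circulate clockwise. The curl (z-component) there is about -6; negative curl means clockwise rotation.

clockwise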